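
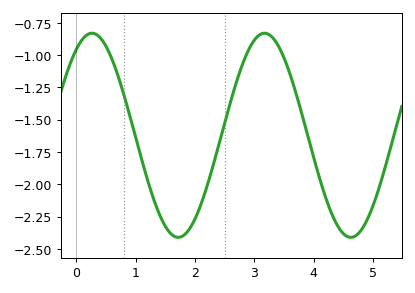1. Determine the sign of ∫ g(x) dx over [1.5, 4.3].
negative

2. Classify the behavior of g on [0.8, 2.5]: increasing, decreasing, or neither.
neither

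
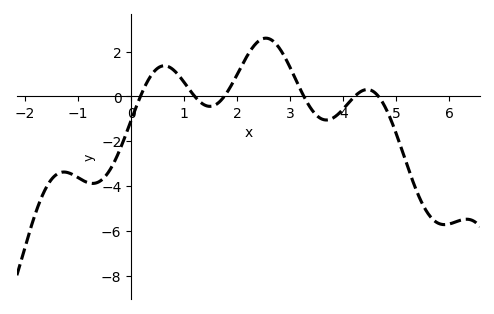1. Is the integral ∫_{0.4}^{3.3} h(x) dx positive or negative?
positive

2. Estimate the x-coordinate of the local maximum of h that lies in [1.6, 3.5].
2.54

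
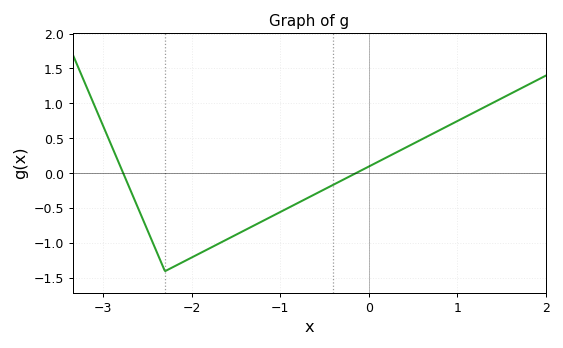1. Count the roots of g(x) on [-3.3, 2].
2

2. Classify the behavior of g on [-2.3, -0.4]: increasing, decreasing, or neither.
increasing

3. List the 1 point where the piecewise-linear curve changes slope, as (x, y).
(-2.3, -1.4)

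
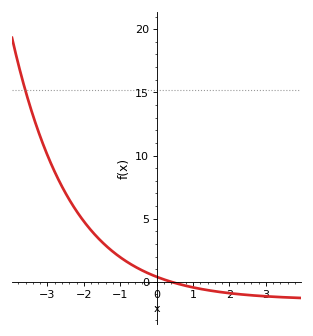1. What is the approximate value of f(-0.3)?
1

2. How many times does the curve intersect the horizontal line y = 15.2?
1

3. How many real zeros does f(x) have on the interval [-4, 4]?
1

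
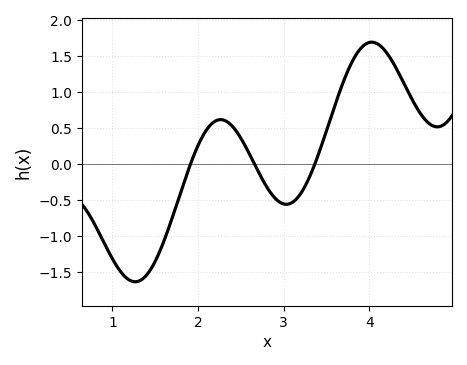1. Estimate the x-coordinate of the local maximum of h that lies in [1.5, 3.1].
2.26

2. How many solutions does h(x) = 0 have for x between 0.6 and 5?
3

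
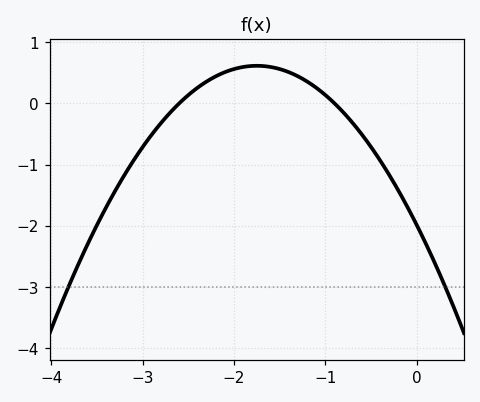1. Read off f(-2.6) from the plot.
0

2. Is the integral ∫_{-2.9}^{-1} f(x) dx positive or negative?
positive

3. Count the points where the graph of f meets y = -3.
2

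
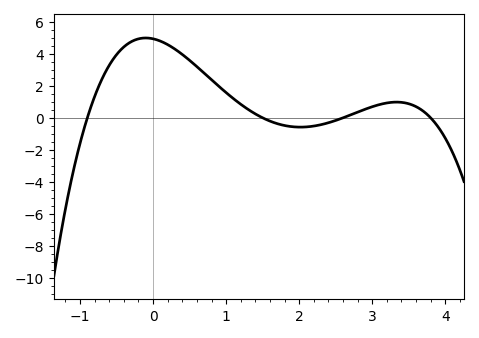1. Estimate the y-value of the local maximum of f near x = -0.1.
5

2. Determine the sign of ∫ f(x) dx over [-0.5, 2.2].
positive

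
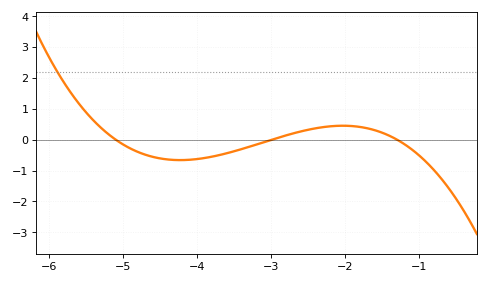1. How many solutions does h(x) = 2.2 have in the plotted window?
1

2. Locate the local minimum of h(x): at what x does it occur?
-4.23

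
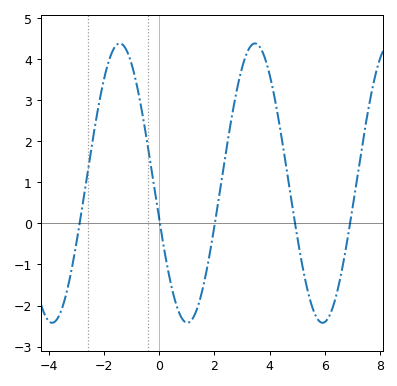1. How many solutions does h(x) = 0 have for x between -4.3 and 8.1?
5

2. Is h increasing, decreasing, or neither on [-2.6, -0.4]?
neither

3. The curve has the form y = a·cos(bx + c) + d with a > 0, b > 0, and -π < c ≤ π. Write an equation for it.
y = 3.4cos(1.28x + 1.84) + 0.98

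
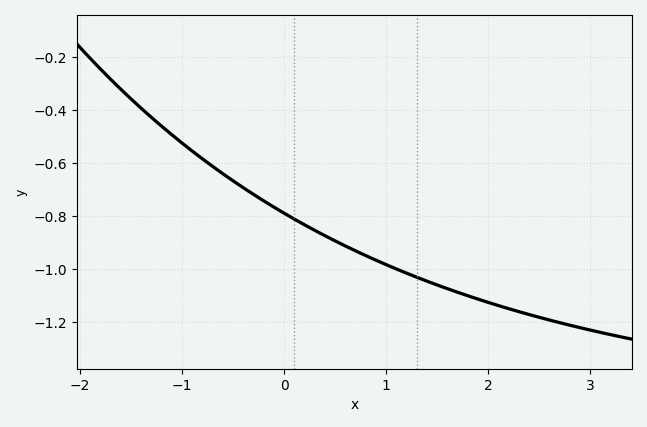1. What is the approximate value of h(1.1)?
-1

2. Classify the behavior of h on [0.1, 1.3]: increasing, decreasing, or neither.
decreasing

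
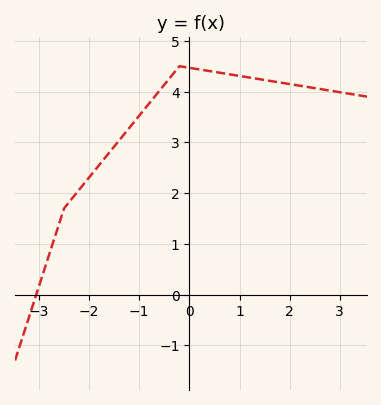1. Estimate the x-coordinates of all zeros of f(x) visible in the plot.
-3.1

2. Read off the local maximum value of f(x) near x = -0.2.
4.5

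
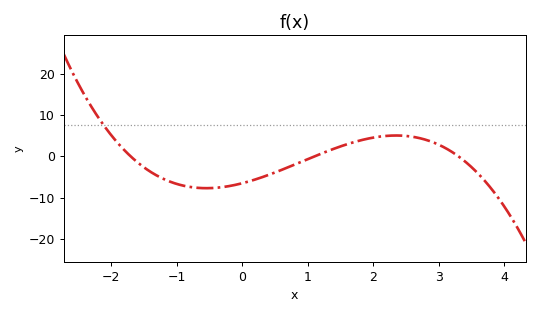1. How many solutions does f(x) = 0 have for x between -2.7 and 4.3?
3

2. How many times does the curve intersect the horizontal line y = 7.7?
1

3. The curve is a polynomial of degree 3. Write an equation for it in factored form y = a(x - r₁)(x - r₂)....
y = -1.05(x + 1.7)(x - 1.1)(x - 3.3)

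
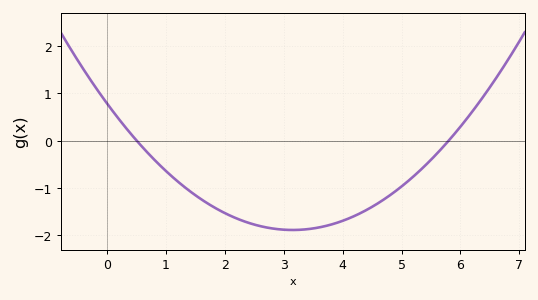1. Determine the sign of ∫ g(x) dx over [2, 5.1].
negative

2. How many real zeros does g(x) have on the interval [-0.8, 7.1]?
2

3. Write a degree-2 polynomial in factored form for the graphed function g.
y = 0.27(x - 0.5)(x - 5.8)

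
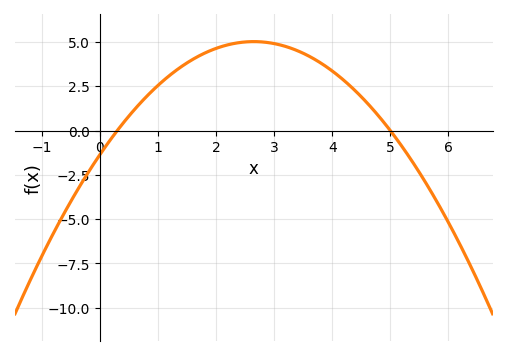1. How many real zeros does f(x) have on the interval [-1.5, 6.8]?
2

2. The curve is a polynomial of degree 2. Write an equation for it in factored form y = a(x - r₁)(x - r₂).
y = -0.91(x - 0.3)(x - 5)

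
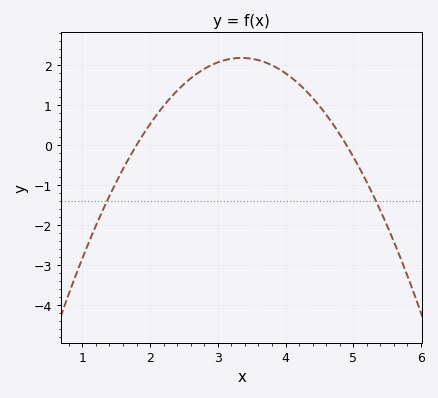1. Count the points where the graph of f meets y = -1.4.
2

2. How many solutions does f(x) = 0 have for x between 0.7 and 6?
2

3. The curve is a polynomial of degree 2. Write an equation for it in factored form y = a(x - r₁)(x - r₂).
y = -0.91(x - 1.8)(x - 4.9)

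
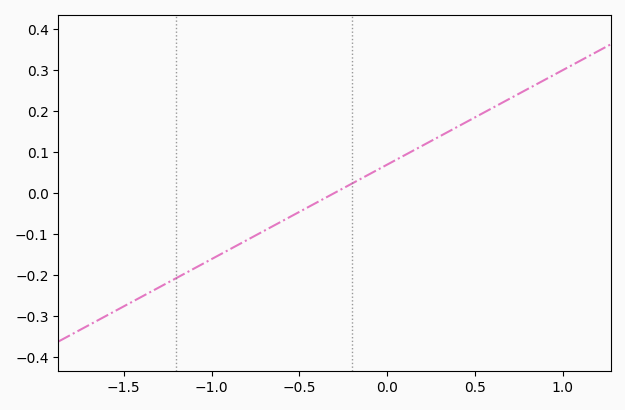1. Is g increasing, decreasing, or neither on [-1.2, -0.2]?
increasing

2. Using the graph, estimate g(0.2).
0.12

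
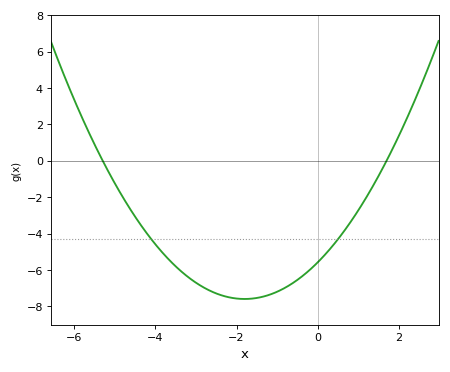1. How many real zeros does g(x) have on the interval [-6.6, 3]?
2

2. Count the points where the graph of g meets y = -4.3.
2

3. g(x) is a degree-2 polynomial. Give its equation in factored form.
y = 0.62(x + 5.3)(x - 1.7)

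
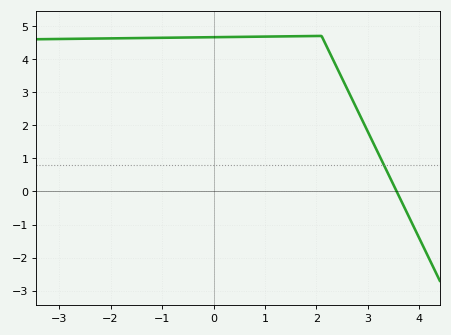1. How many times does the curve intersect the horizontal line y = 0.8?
1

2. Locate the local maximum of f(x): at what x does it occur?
2.1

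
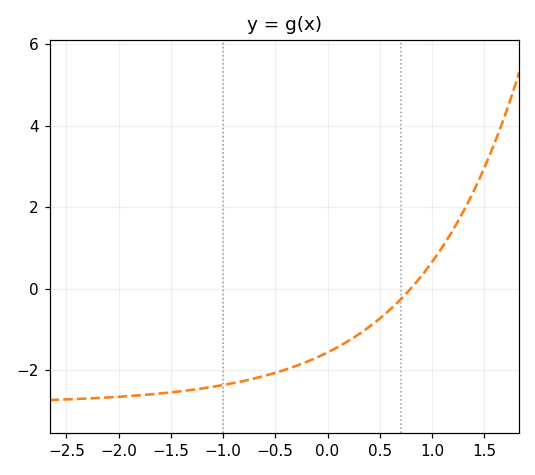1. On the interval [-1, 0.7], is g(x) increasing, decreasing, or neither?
increasing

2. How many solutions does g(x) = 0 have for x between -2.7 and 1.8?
1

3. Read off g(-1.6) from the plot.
-2.6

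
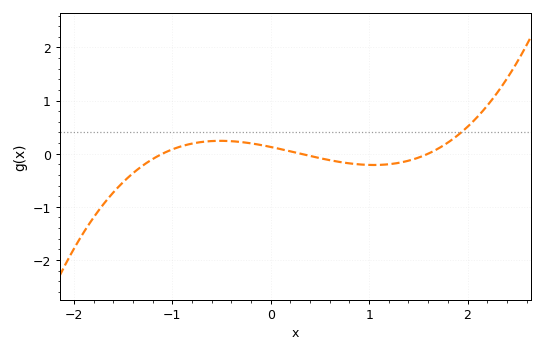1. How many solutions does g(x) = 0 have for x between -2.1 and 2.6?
3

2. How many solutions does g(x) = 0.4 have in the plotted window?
1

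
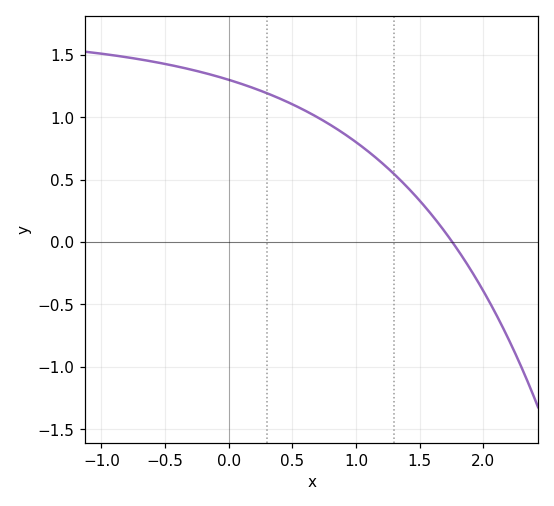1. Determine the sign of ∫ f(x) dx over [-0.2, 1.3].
positive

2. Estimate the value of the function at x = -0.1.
1.33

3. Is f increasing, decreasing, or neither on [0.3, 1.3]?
decreasing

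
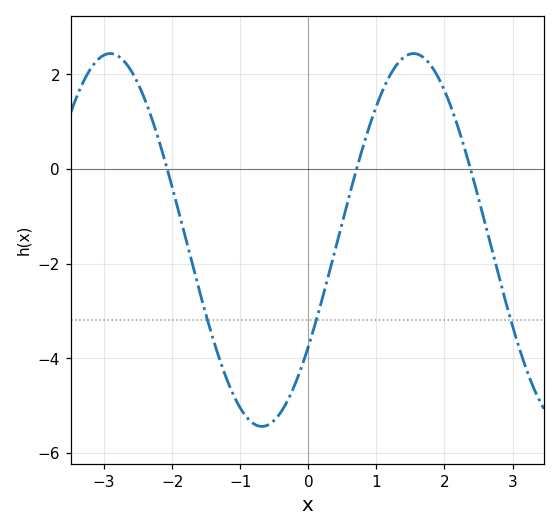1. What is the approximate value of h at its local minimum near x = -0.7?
-5.4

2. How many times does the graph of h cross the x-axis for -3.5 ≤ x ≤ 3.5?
3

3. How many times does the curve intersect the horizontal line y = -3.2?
3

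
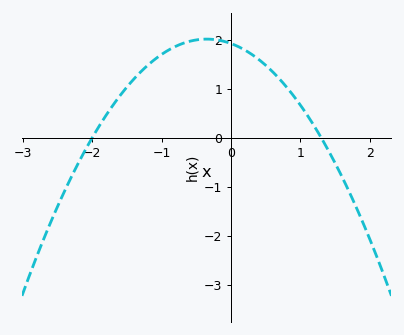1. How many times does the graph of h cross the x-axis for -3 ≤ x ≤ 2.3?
2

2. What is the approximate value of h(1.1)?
0.459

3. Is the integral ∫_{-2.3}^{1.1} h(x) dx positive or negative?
positive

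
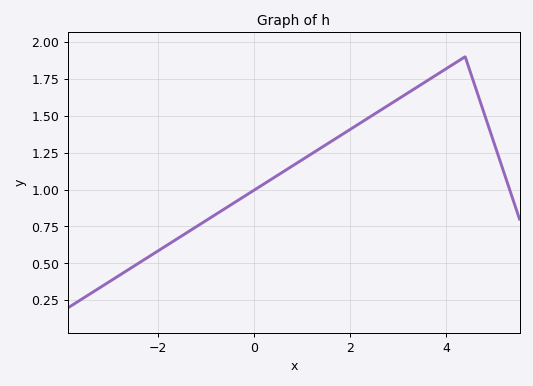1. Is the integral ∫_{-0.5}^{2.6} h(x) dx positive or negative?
positive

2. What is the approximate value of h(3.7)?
1.76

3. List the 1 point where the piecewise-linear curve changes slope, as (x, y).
(4.4, 1.9)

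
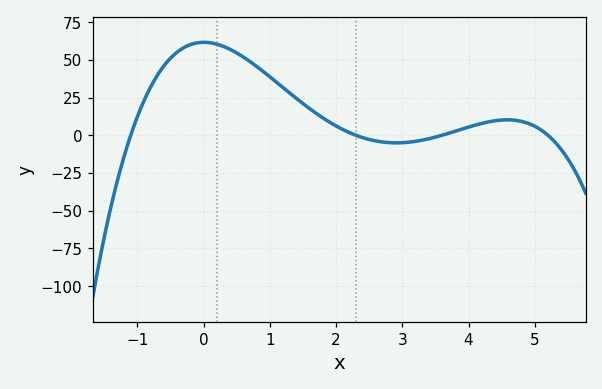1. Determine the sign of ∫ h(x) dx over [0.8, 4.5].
positive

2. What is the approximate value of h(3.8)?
2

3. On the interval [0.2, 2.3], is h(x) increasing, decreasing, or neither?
decreasing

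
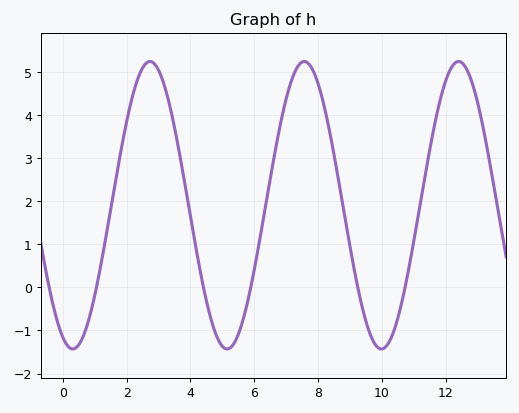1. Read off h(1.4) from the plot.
1.4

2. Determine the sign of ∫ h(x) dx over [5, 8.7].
positive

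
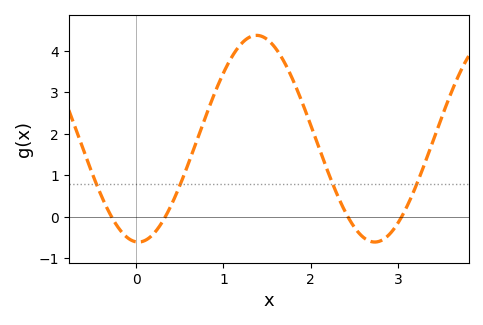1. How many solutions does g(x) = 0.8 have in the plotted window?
4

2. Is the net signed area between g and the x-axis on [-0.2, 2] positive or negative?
positive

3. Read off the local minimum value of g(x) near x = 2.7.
-0.6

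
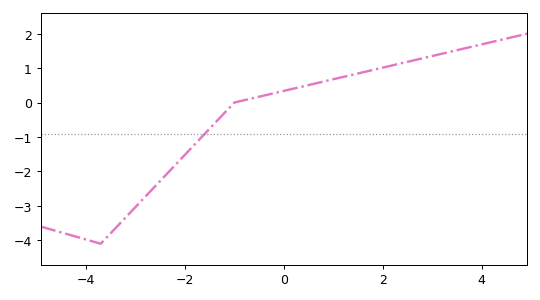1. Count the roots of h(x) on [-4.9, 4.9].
1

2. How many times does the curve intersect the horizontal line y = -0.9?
1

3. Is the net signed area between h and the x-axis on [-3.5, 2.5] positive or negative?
negative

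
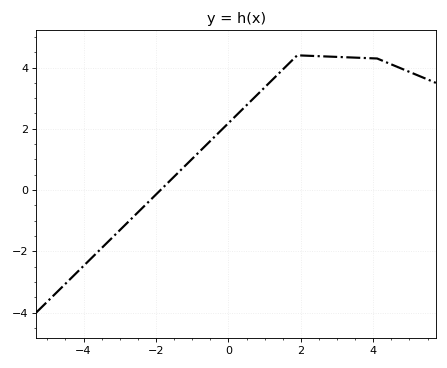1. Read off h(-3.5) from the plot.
-1.8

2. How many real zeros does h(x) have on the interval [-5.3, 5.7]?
1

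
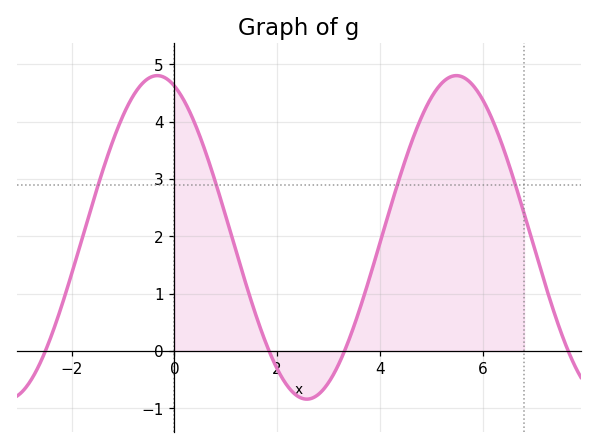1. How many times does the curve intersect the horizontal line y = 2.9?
4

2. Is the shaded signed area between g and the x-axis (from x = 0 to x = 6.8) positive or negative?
positive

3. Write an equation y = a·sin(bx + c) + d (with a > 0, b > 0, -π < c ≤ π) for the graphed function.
y = 2.82sin(1.08x + 1.93) + 1.98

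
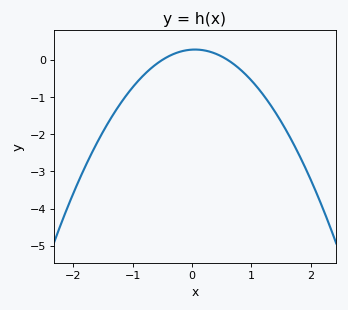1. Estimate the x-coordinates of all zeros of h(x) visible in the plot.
-0.5, 0.6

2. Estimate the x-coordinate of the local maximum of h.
0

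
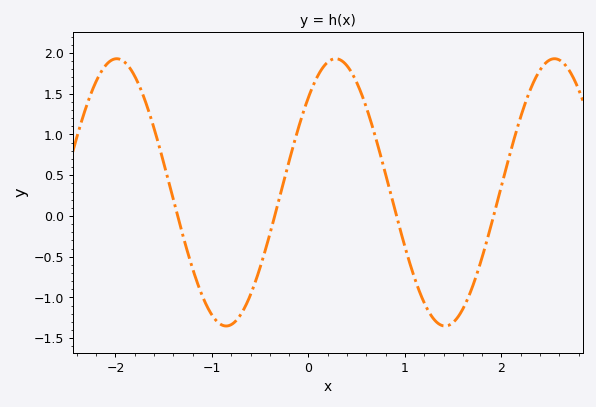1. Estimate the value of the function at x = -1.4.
0.201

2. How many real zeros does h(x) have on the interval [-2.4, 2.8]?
4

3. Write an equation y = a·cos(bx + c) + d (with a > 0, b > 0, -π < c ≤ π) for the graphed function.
y = 1.64cos(2.77x - 0.78) + 0.29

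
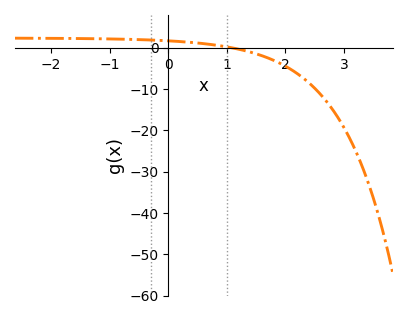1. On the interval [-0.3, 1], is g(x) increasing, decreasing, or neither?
decreasing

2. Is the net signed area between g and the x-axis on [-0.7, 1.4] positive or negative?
positive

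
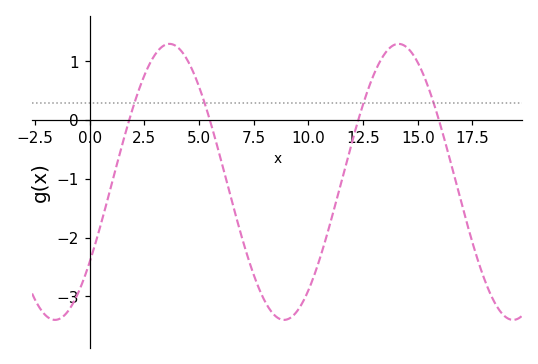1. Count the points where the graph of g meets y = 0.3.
4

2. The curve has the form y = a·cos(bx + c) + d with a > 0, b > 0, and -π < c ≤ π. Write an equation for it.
y = 2.35cos(0.6x - 2.19) - 1.05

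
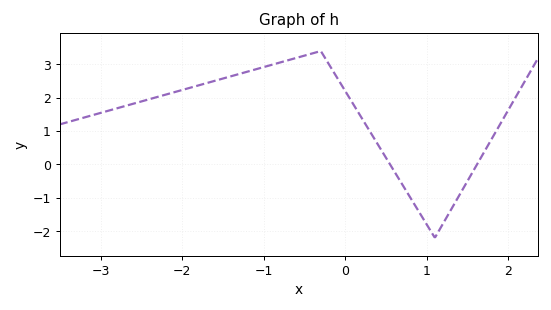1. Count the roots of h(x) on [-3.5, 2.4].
2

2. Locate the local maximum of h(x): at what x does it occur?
-0.3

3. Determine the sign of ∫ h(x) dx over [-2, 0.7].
positive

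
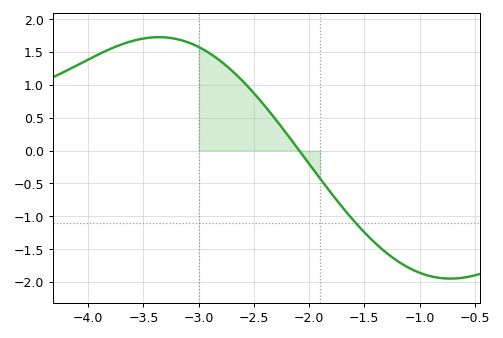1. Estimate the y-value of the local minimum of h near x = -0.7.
-1.95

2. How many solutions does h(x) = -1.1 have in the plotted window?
1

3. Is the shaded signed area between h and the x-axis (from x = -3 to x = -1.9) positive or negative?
positive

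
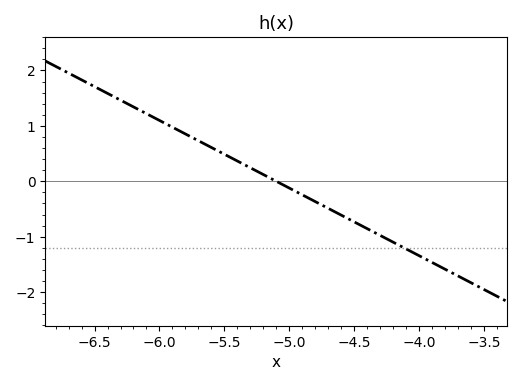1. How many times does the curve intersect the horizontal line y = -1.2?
1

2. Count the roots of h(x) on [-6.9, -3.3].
1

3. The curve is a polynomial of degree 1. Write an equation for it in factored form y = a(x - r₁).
y = -1.22(x + 5.1)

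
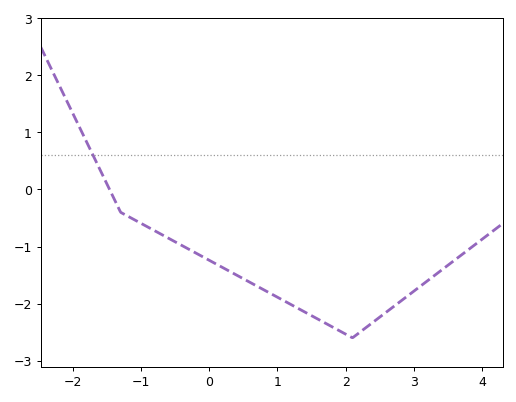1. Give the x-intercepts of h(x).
-1.5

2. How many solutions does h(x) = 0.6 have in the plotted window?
1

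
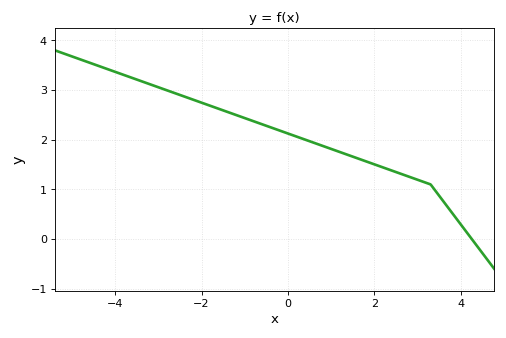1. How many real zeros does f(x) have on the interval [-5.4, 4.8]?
1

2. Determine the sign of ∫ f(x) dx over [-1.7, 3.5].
positive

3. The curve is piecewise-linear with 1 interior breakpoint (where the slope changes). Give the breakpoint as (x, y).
(3.3, 1.1)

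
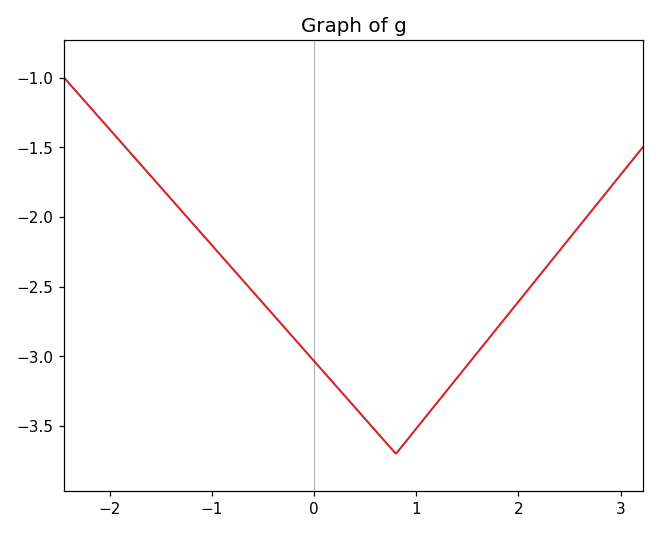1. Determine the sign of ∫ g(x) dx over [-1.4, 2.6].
negative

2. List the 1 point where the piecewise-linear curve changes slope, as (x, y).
(0.8, -3.7)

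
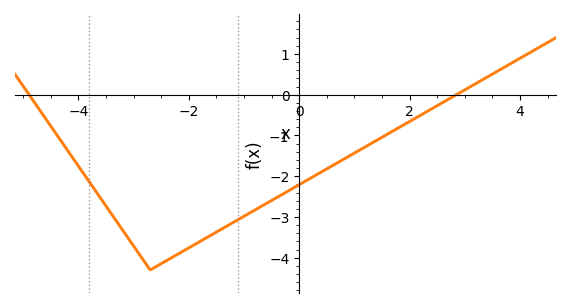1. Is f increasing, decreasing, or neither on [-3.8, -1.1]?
neither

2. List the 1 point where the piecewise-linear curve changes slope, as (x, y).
(-2.7, -4.3)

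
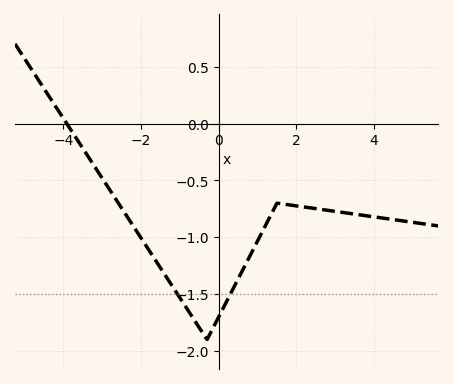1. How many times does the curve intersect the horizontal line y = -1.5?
2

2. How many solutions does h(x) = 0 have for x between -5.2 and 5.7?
1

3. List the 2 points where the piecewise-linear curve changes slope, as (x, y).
(-0.3, -1.9); (1.5, -0.7)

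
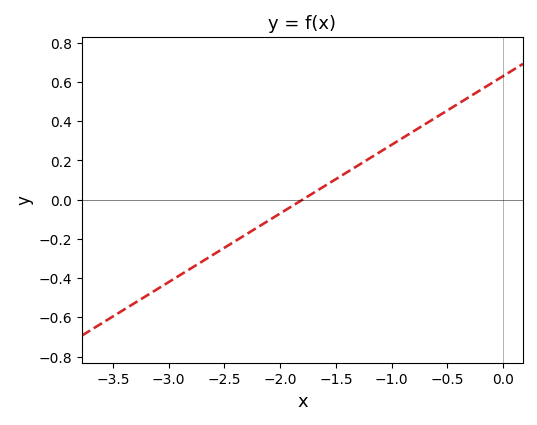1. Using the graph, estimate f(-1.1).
0.245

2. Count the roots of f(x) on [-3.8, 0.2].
1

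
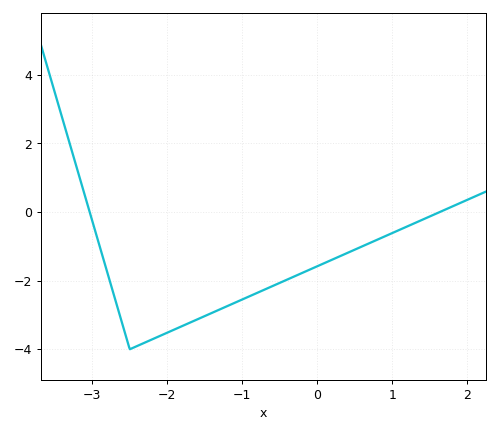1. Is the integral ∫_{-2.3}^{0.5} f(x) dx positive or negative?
negative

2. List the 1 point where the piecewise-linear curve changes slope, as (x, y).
(-2.5, -4)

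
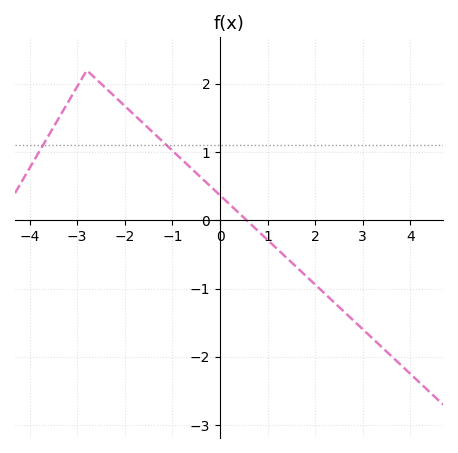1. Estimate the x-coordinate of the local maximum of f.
-2.8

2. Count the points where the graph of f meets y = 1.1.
2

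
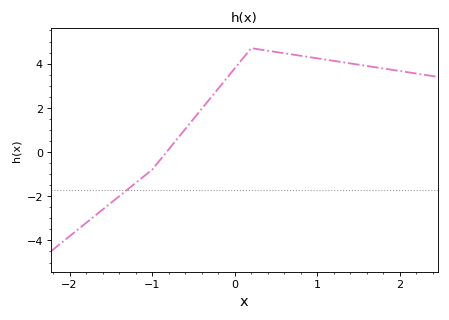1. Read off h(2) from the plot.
3.67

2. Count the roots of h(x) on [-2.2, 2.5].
1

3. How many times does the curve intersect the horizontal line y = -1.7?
1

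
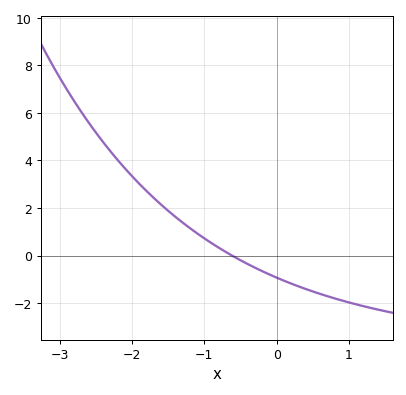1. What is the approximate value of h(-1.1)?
1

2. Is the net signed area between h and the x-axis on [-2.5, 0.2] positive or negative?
positive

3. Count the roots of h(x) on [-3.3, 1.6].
1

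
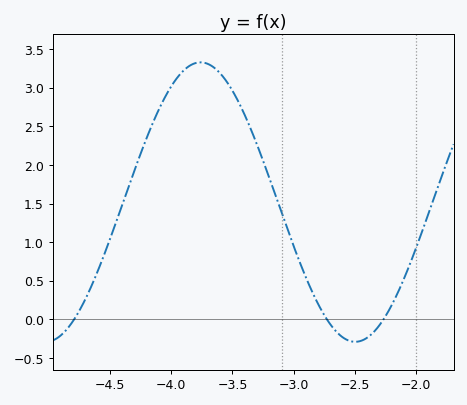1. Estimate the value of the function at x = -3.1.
1.4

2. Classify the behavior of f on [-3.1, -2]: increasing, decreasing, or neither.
neither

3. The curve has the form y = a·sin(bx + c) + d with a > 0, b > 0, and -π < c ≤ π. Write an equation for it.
y = 1.81sin(2.5x - 1.6) + 1.52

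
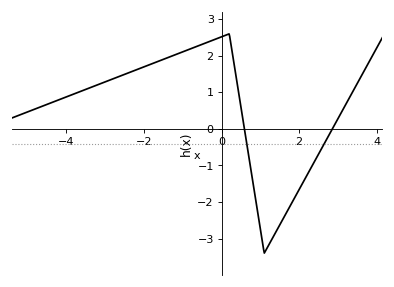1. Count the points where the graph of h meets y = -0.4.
2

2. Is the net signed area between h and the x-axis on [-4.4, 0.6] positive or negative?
positive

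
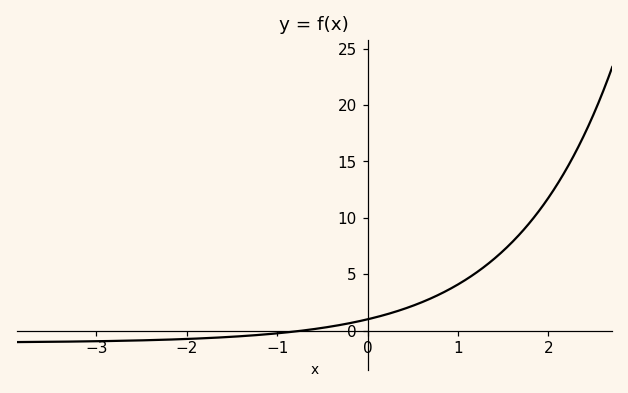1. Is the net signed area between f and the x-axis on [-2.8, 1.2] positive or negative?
positive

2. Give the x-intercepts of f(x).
-0.73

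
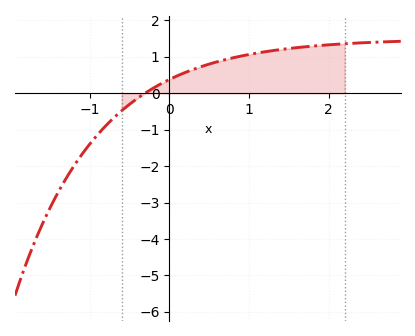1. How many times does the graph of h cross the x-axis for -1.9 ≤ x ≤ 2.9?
1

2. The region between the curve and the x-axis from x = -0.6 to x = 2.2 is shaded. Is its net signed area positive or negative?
positive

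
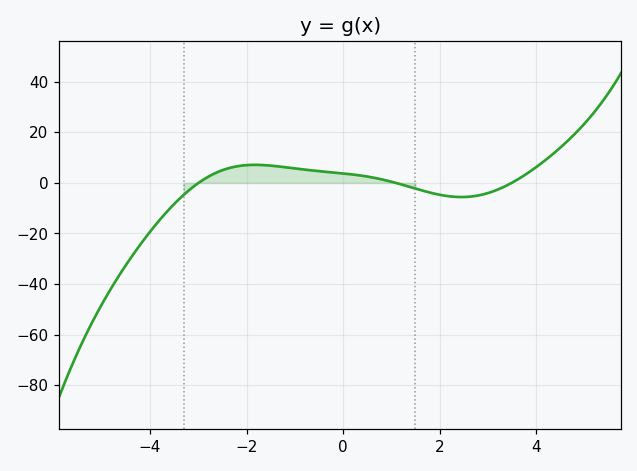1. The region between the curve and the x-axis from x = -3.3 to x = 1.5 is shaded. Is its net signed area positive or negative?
positive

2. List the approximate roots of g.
-2.99, 1.09, 3.49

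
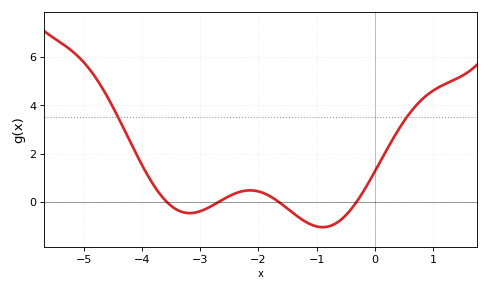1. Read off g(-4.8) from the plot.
5.2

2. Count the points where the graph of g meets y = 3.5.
2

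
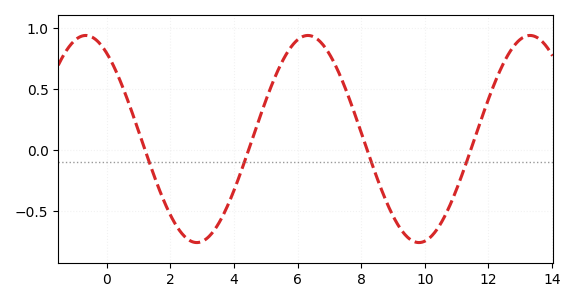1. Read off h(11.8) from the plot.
0.28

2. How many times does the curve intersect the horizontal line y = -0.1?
4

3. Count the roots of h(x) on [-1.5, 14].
4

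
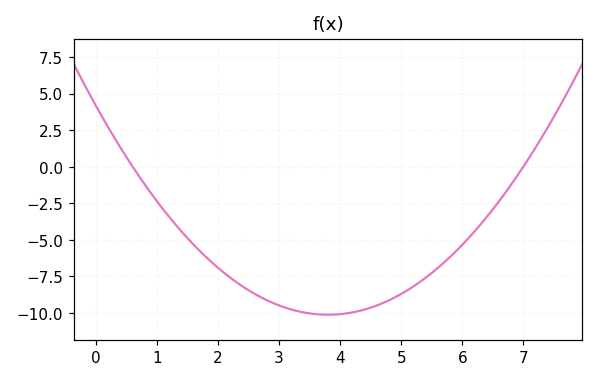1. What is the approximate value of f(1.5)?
-4.9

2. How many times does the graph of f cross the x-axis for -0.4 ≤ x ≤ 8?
2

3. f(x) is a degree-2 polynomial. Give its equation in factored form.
y = 0.99(x - 0.6)(x - 7)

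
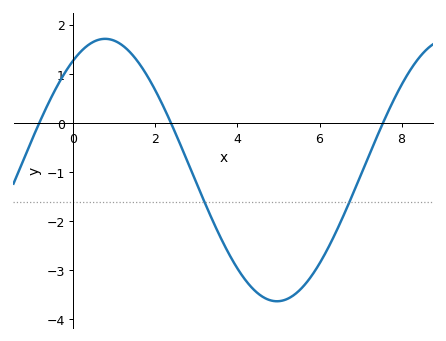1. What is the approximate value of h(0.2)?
1.5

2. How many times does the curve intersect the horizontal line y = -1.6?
2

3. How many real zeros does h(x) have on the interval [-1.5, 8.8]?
3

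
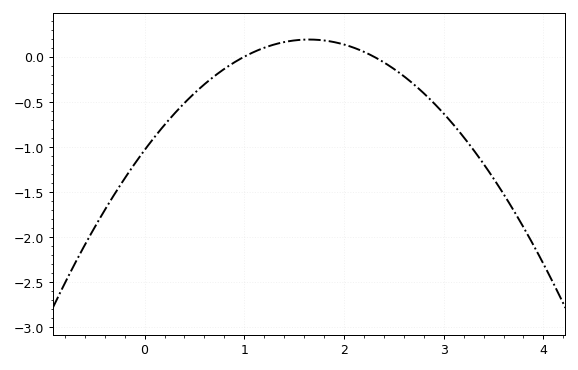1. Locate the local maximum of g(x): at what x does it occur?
1.65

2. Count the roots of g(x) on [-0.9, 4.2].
2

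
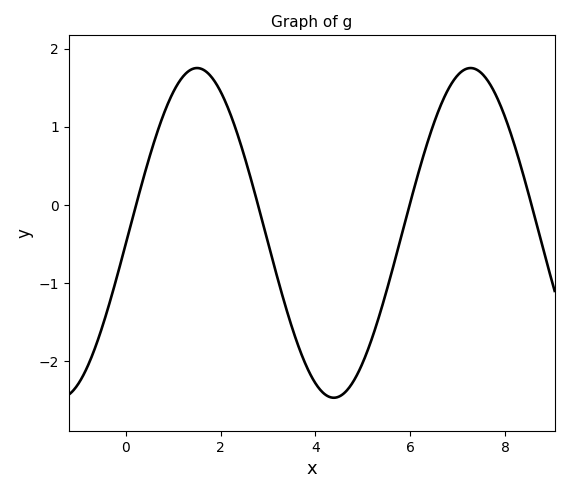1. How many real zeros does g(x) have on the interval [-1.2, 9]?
4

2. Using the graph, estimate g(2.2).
1.17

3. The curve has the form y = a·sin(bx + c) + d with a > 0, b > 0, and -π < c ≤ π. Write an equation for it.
y = 2.11sin(1.09x - 0.07) - 0.36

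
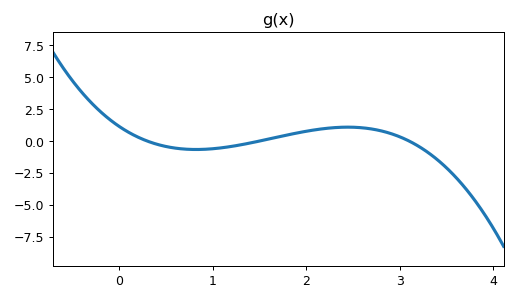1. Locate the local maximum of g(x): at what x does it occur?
2.4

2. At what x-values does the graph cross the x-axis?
0.3, 1.5, 3.1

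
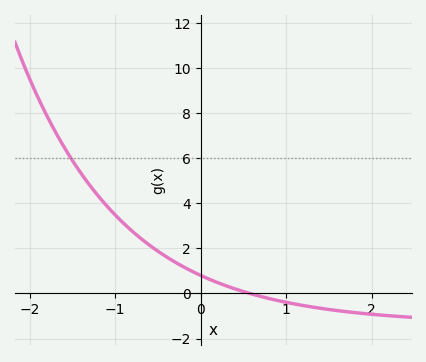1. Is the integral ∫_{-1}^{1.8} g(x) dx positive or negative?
positive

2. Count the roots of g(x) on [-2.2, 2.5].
1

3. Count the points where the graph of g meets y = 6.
1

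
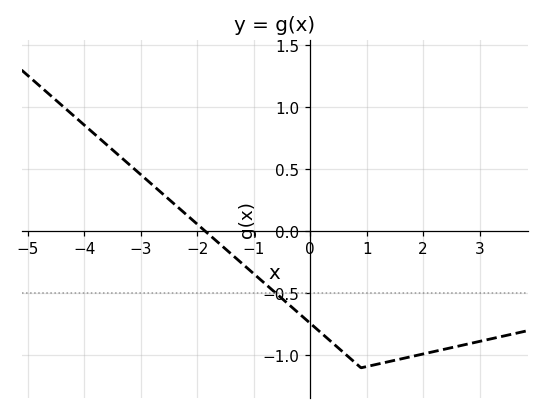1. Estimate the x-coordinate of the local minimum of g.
1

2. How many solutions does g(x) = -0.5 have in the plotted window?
1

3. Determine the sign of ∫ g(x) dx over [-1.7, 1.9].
negative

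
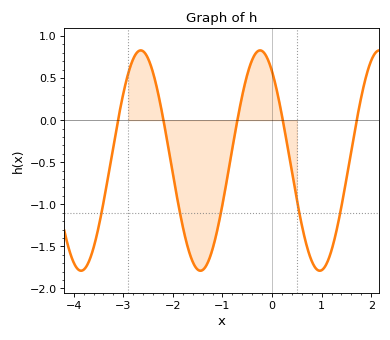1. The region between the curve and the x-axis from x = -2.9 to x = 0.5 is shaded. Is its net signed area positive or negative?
negative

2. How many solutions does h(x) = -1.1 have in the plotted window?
5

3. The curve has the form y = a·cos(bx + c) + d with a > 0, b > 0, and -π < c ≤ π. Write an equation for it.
y = 1.31cos(2.61x + 0.63) - 0.48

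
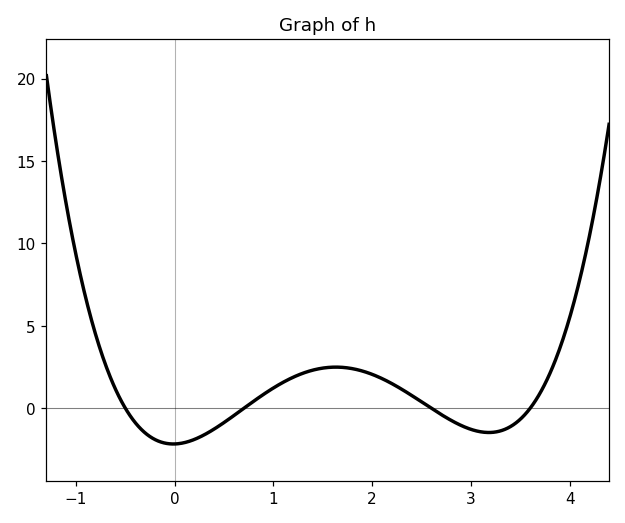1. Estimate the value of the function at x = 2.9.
-1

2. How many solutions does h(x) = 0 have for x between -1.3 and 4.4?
4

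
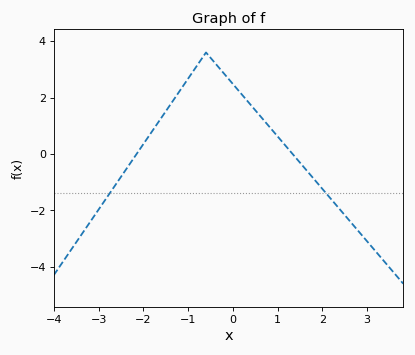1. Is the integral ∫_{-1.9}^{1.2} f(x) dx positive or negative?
positive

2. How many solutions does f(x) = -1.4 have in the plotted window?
2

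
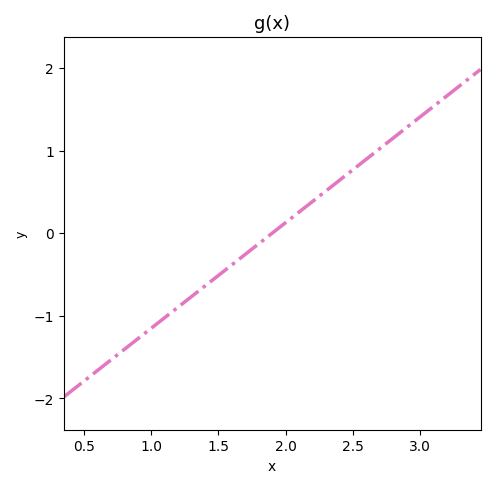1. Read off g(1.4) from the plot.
-0.64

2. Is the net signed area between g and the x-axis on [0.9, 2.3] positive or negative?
negative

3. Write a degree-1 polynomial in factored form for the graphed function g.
y = 1.28(x - 1.9)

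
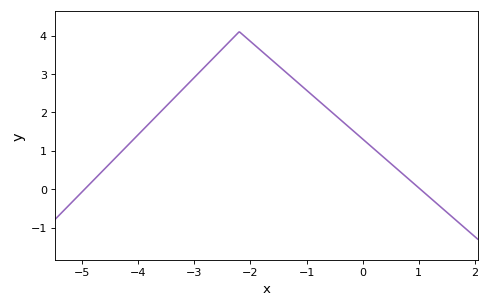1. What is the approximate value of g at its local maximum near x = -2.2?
4.1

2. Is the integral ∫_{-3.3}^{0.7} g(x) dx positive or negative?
positive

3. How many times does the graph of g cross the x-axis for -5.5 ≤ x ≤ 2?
2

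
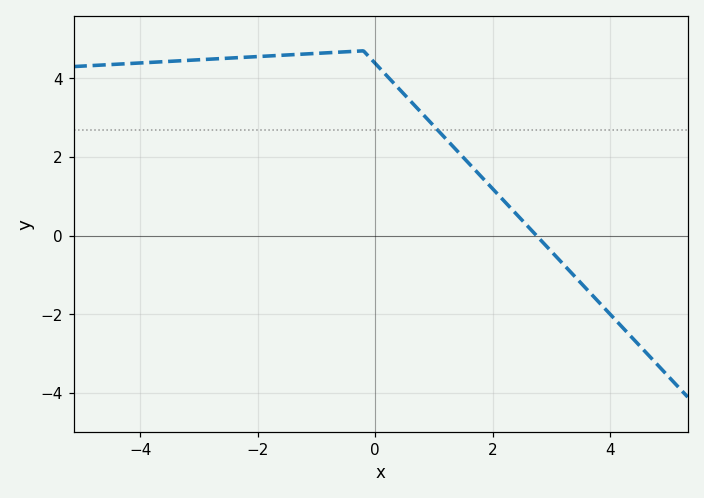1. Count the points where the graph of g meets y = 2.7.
1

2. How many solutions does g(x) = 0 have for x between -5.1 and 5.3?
1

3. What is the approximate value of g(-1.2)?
4.6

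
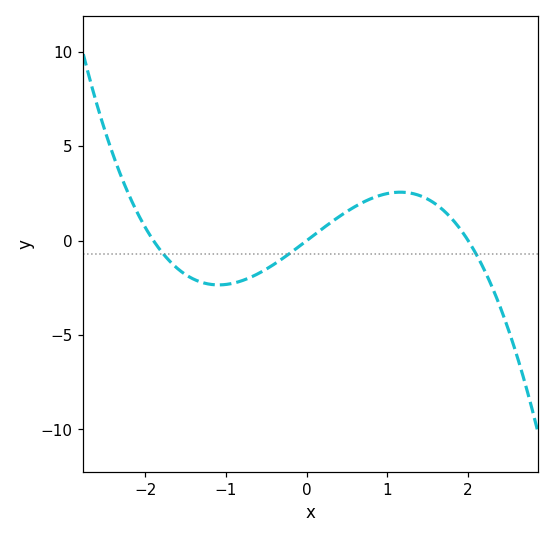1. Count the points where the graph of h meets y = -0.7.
3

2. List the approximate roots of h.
-1.9, 0, 2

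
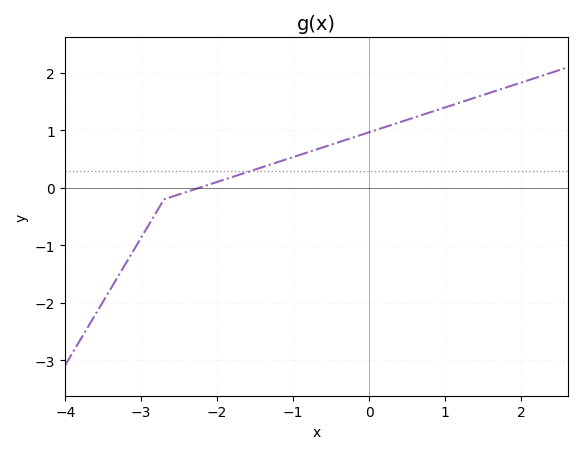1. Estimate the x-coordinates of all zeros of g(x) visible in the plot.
-2.2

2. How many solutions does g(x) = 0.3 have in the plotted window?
1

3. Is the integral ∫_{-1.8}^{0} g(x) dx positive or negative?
positive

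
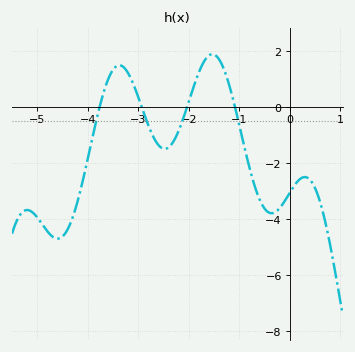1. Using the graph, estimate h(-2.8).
-0.6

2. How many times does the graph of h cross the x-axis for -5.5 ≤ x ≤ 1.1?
4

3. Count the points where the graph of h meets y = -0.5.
4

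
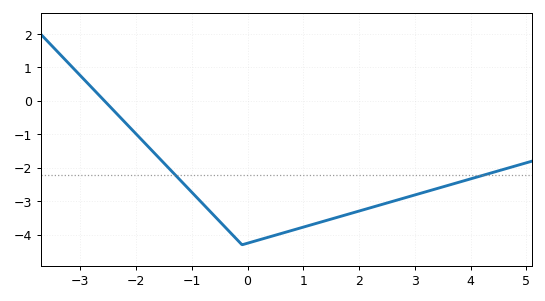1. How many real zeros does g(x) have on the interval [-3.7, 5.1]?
1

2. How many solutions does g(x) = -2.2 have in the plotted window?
2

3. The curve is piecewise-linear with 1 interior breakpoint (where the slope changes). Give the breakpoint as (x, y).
(-0.1, -4.3)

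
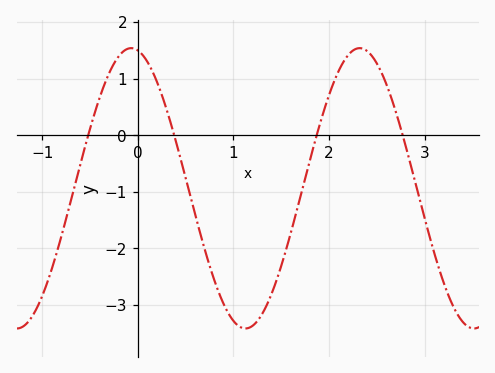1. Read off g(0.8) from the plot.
-2.6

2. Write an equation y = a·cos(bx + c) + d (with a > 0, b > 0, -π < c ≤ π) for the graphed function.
y = 2.48cos(2.6x + 0.18) - 0.94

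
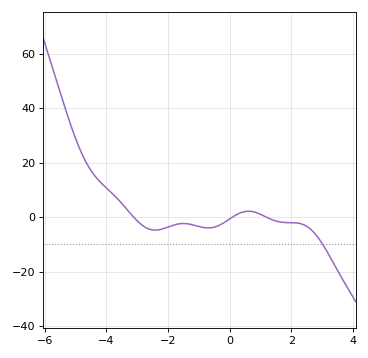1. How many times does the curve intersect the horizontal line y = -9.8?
1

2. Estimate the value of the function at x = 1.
1.02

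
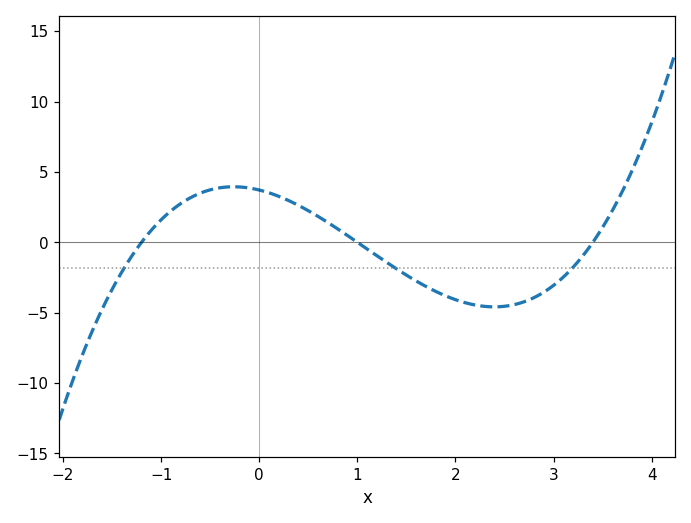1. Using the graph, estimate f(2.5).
-4.55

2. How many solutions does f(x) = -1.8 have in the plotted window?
3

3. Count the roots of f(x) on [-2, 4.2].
3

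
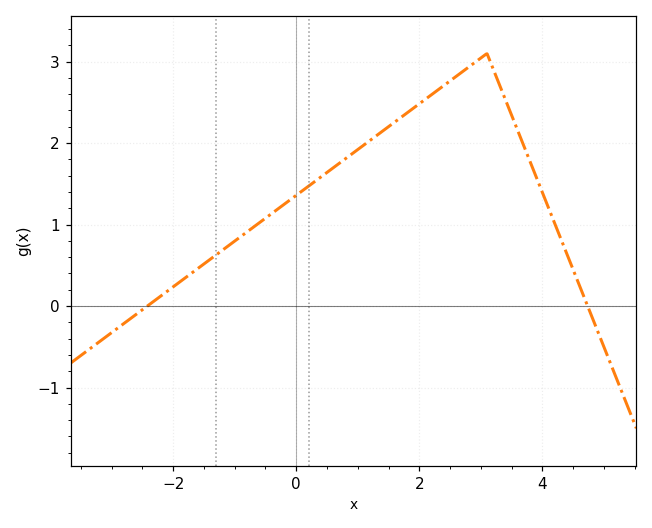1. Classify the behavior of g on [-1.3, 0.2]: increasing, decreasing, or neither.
increasing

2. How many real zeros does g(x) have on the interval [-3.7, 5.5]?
2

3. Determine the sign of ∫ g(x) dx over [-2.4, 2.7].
positive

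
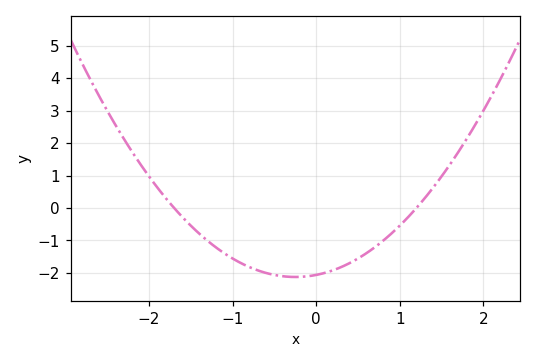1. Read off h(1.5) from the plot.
0.97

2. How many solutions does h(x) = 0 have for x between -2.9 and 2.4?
2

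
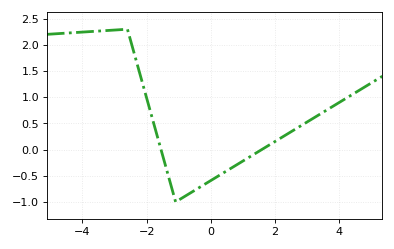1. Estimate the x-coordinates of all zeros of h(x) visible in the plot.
-1.55, 1.58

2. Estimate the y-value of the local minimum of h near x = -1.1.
-1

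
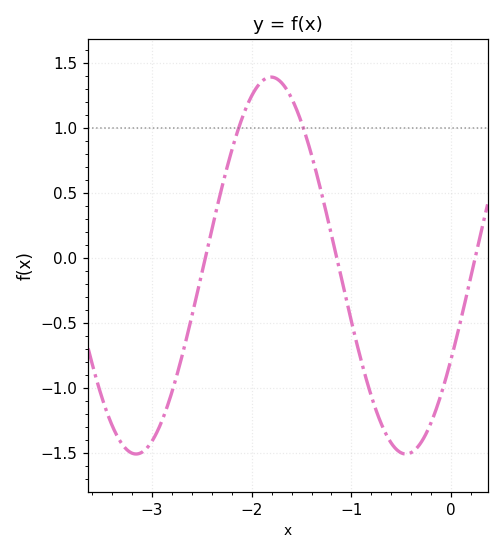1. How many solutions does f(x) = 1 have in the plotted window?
2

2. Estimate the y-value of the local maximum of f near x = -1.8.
1.4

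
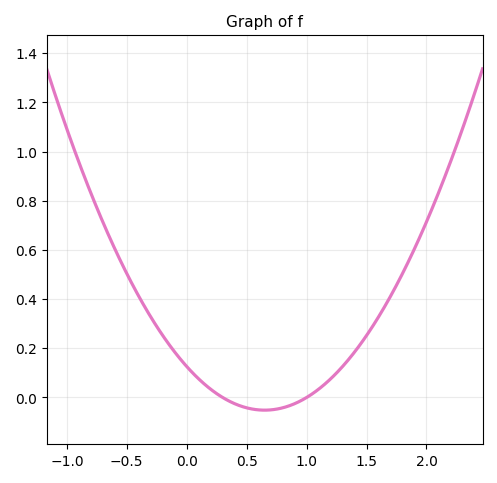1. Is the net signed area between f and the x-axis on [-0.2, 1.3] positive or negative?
positive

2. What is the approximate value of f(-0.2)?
0.26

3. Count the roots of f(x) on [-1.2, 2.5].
2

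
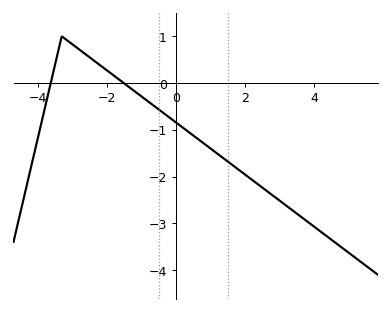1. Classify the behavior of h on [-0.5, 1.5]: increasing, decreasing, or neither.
decreasing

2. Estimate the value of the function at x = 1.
-1.4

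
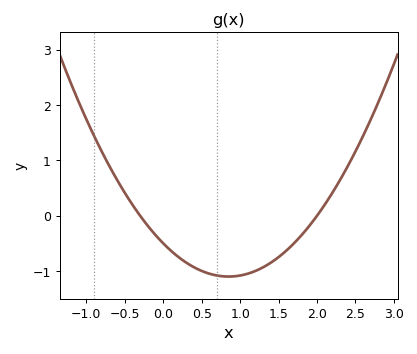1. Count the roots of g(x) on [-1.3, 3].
2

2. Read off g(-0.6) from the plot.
0.6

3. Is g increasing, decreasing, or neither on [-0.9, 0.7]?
decreasing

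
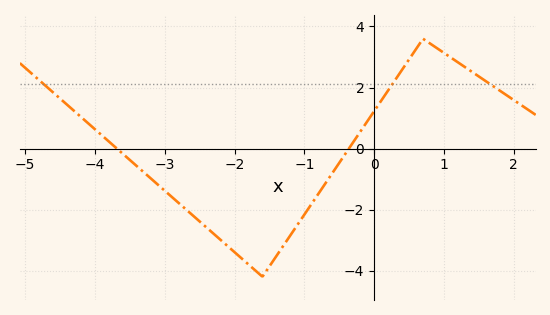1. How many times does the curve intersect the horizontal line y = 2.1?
3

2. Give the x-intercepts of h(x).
-3.69, -0.362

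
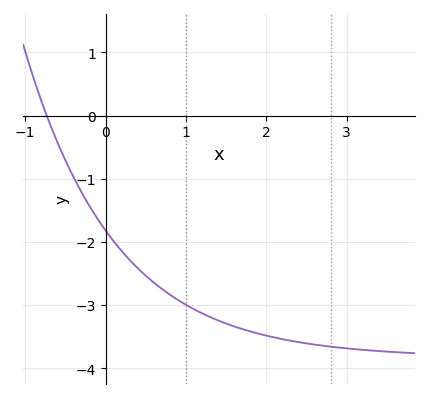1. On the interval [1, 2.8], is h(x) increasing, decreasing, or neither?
decreasing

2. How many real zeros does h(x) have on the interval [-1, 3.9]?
1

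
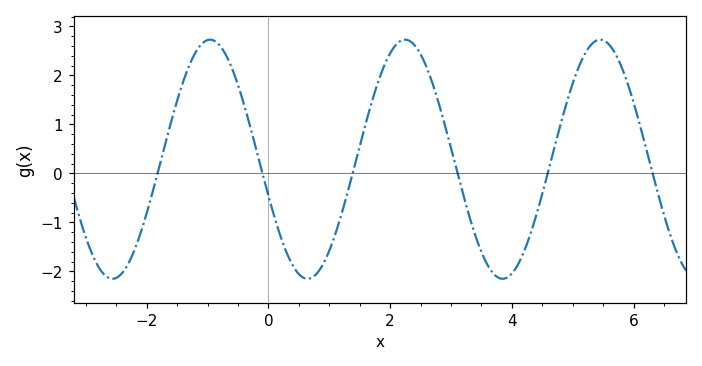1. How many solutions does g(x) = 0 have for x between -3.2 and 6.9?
6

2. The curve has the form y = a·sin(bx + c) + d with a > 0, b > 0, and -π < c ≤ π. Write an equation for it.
y = 2.44sin(1.96x - 2.83) + 0.29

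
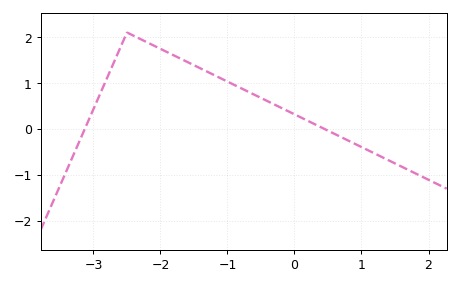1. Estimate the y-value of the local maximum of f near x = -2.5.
2.1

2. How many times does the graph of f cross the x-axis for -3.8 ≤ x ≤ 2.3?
2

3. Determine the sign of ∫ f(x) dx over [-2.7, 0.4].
positive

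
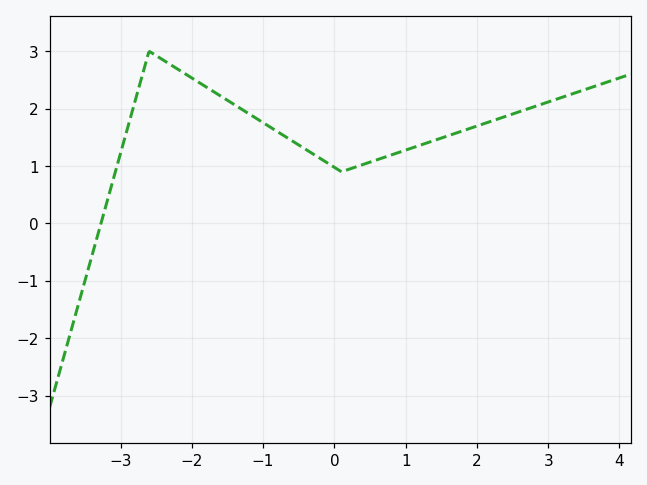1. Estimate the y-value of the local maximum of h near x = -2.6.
3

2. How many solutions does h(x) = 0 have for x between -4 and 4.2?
1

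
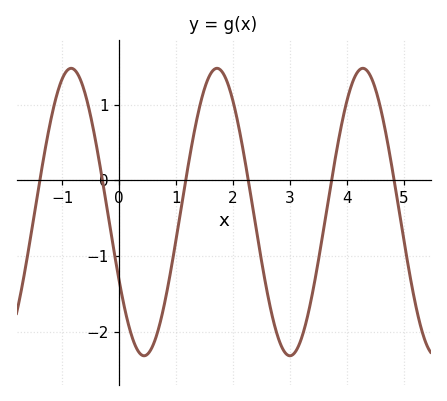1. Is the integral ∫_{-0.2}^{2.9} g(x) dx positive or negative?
negative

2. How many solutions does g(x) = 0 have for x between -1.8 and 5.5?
6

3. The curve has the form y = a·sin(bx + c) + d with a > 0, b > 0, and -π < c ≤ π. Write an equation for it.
y = 1.9sin(2.45x - 2.64) - 0.42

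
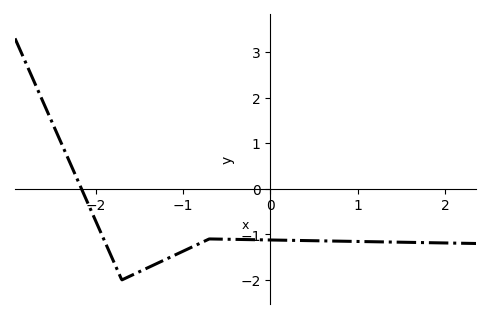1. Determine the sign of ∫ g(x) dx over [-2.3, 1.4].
negative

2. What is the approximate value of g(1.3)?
-1.17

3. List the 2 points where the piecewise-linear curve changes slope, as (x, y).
(-1.7, -2); (-0.7, -1.1)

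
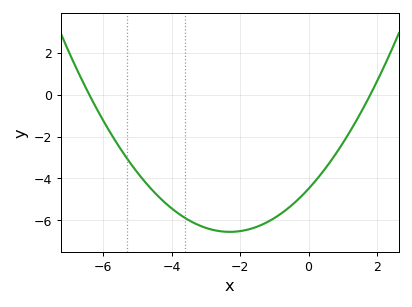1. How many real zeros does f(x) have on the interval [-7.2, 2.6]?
2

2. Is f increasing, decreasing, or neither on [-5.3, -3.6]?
decreasing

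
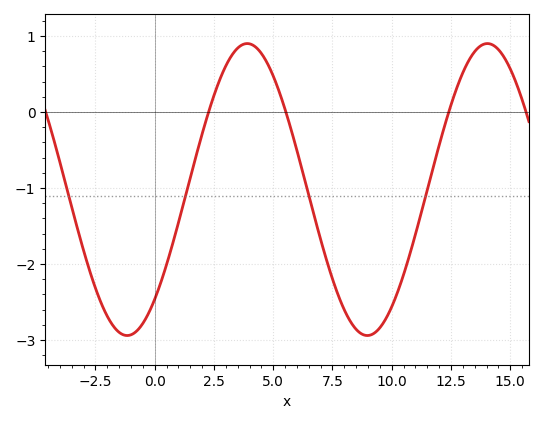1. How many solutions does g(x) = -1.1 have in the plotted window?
4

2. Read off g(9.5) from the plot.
-2.84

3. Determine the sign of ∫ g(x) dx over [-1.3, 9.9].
negative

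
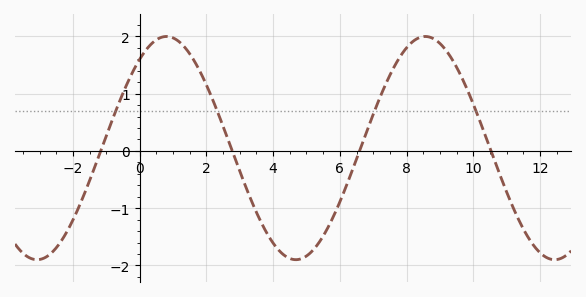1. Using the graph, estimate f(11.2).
-1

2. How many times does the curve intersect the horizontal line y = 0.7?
4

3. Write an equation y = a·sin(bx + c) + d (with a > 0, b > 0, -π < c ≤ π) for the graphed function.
y = 1.95sin(0.81x + 0.92) + 0.05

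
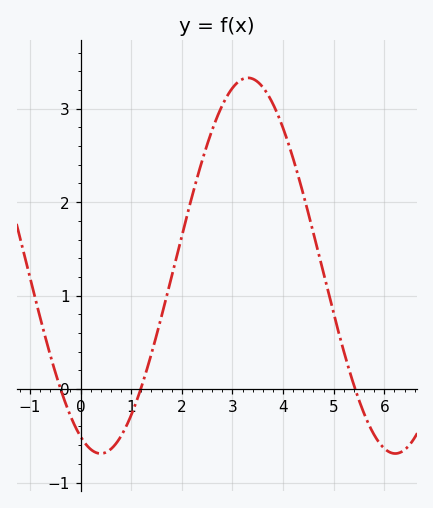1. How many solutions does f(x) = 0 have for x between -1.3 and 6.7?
3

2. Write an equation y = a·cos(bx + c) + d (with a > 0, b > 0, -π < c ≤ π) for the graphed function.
y = 2.01cos(1.1x + 2.7) + 1.32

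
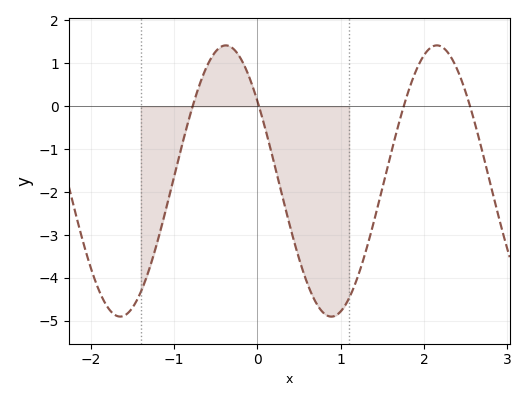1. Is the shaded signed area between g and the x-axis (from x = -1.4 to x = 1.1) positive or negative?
negative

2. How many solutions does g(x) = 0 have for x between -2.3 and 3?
4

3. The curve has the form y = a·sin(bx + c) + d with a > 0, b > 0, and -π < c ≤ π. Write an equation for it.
y = 3.16sin(2.48x + 2.51) - 1.74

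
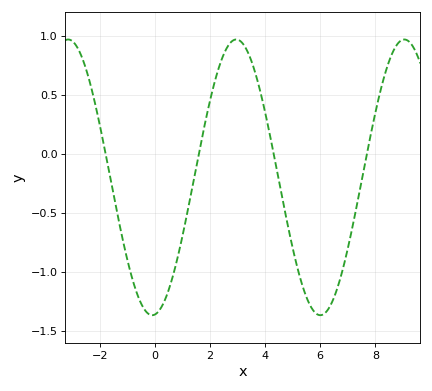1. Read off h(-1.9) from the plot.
0.15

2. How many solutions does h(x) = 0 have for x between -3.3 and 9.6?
4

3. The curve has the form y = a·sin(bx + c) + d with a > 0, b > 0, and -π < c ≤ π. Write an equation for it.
y = 1.17sin(1x - 1.5) - 0.2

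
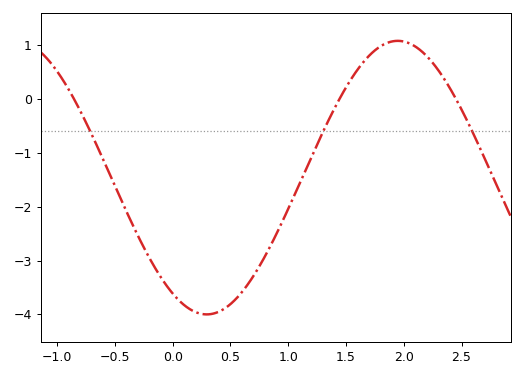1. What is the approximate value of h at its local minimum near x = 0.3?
-4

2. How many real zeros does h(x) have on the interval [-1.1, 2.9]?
3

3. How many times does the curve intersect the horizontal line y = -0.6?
3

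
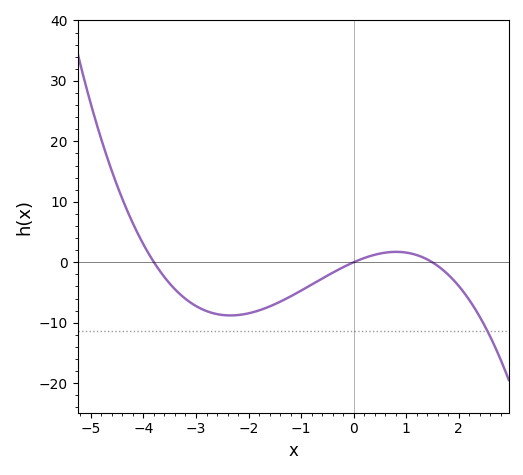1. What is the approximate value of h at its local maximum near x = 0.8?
1.73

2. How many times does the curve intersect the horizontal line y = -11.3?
1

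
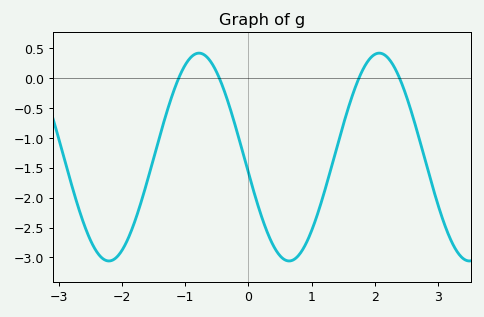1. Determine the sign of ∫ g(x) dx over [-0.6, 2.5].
negative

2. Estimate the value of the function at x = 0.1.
-1.95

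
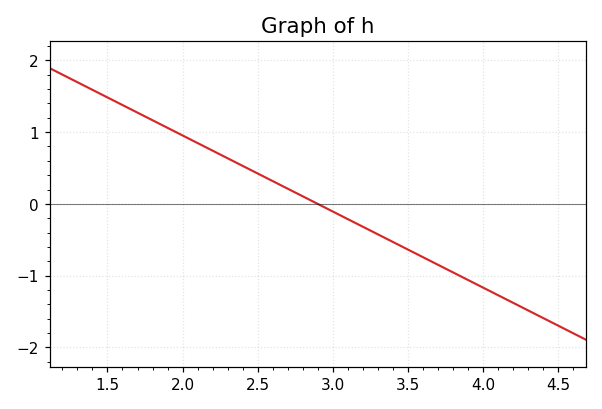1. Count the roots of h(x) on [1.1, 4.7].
1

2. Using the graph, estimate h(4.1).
-1.3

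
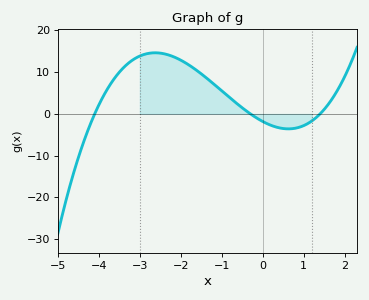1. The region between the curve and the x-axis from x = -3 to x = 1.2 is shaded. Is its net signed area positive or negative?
positive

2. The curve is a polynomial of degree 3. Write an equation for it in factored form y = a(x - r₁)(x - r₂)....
y = 1.06(x + 4.1)(x + 0.3)(x - 1.4)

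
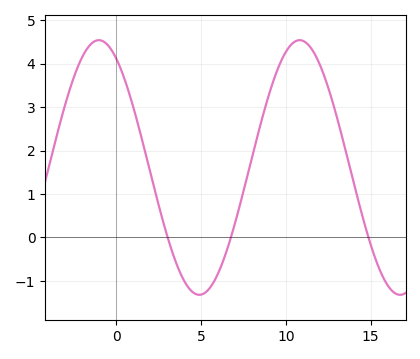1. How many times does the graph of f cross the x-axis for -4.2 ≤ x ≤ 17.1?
3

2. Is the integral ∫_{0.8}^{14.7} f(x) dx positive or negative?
positive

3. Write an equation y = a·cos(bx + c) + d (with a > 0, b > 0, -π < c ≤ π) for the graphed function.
y = 2.93cos(0.53x + 0.55) + 1.61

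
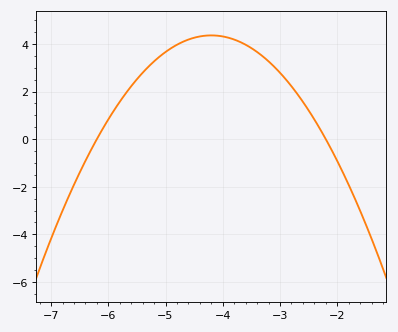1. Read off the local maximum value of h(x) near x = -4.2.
4.4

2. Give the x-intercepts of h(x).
-6.2, -2.2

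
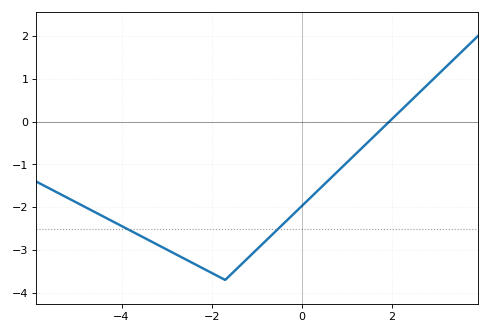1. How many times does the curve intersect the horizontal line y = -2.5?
2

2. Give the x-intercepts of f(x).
1.94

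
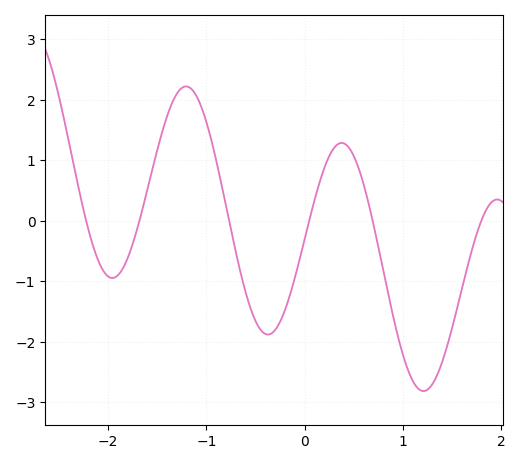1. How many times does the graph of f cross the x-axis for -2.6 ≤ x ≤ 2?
6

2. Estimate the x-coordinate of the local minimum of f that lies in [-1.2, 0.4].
-0.4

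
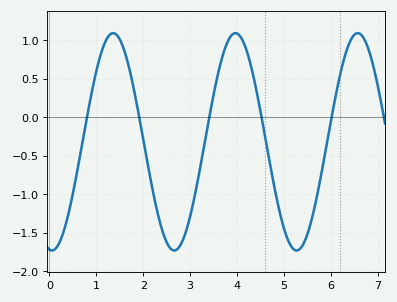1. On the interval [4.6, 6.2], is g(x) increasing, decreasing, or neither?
neither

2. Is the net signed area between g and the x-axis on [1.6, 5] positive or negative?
negative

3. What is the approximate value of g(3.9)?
1.05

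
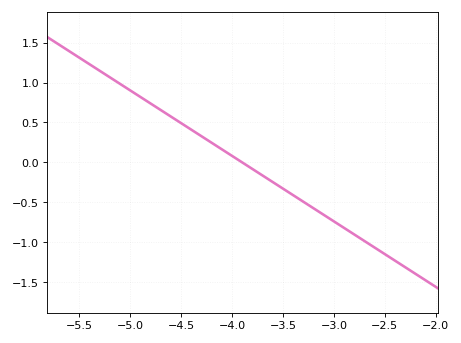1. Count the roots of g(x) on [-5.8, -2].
1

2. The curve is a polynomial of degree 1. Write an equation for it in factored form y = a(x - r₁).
y = -0.82(x + 3.9)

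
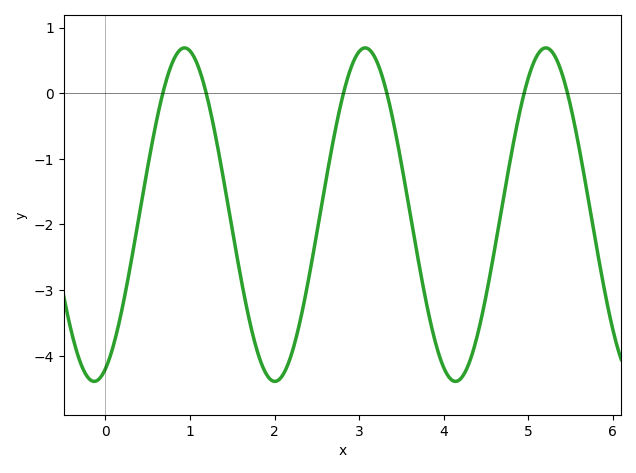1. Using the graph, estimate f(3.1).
0.7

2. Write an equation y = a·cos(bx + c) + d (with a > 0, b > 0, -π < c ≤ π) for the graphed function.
y = 2.54cos(2.9x - 2.8) - 1.85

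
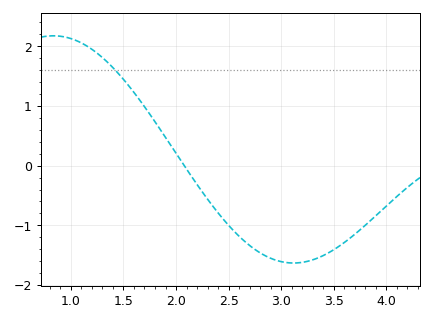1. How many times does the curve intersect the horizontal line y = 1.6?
1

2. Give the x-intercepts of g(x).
2.1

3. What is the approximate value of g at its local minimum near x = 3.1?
-1.6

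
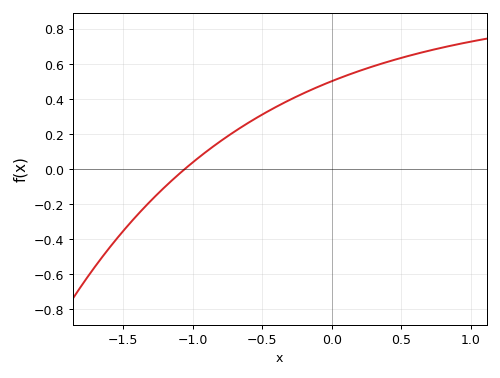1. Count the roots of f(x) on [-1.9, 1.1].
1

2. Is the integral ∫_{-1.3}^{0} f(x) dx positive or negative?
positive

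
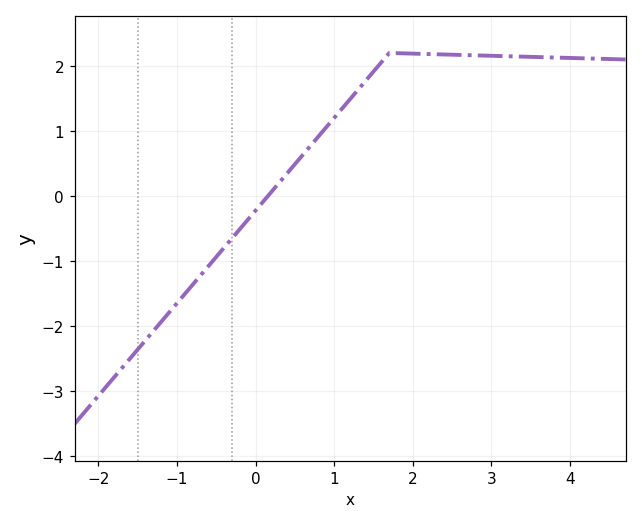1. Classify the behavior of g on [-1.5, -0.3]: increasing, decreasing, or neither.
increasing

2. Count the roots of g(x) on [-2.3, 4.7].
1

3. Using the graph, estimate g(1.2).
1.5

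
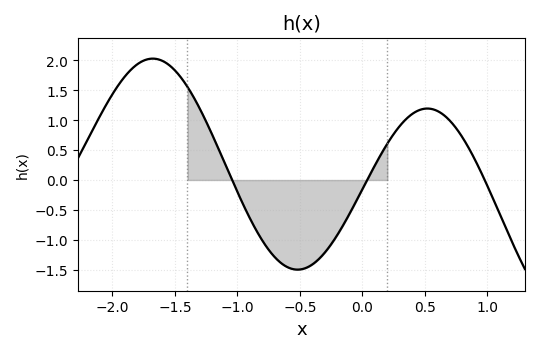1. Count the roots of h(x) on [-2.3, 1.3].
3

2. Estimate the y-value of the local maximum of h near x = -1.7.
2.03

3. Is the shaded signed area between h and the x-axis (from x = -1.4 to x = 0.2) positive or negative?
negative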